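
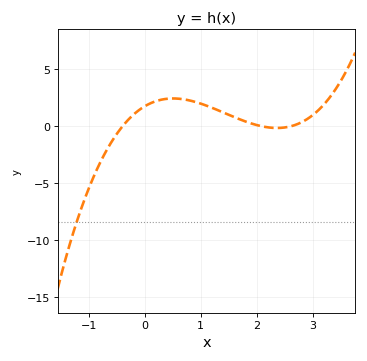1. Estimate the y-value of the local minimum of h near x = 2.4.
-0.14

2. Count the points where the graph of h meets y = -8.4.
1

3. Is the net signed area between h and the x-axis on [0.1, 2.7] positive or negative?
positive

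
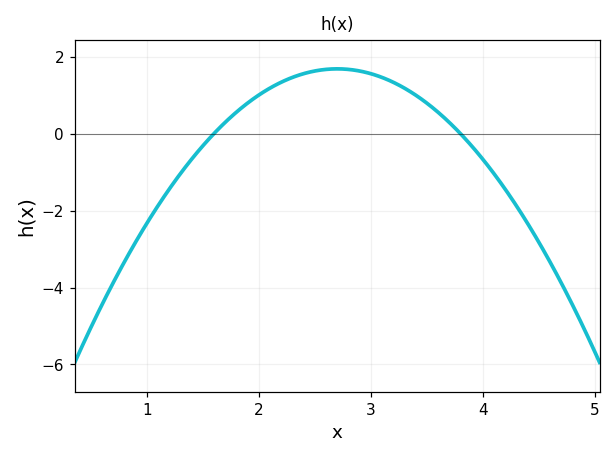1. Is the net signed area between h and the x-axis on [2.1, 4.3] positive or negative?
positive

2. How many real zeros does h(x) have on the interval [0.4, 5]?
2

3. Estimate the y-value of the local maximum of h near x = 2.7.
1.6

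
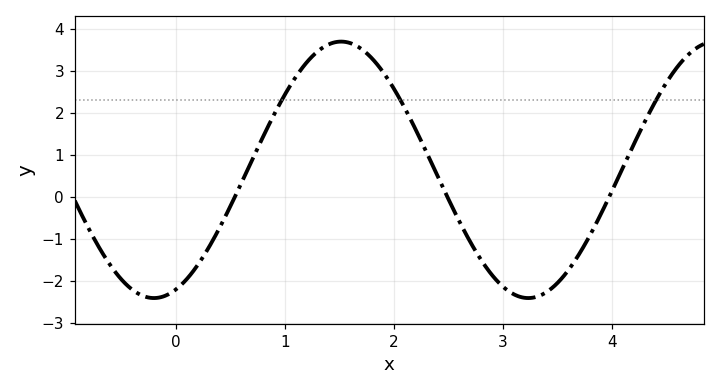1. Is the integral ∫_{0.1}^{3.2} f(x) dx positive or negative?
positive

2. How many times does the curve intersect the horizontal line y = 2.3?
3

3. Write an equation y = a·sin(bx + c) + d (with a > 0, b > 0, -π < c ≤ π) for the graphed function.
y = 3.05sin(1.83x - 1.2) + 0.64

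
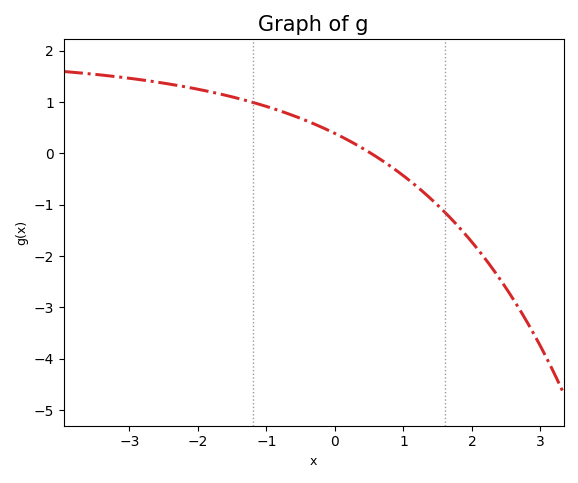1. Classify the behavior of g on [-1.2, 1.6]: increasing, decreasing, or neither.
decreasing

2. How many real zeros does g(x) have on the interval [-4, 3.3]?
1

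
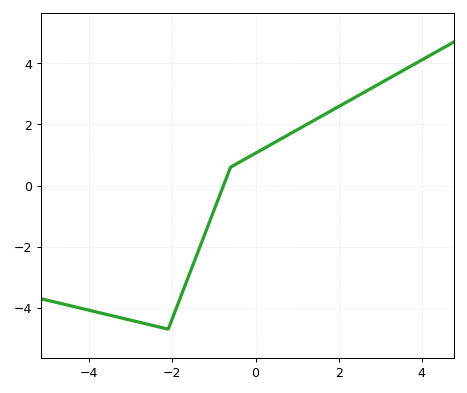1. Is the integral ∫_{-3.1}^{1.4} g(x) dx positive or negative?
negative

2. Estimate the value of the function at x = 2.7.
3.12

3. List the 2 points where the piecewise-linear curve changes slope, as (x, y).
(-2.1, -4.7); (-0.6, 0.6)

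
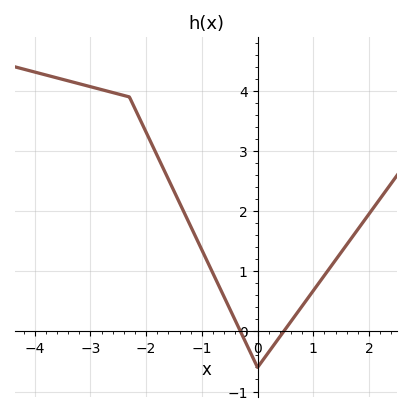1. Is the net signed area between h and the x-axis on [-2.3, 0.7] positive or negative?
positive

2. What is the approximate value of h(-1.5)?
2.3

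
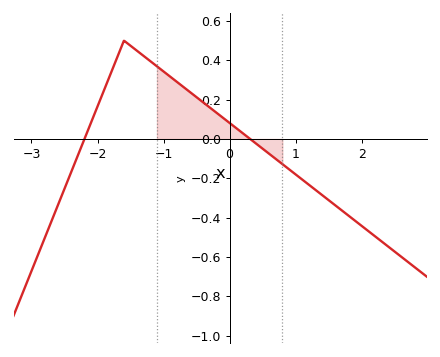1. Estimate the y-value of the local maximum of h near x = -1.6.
0.5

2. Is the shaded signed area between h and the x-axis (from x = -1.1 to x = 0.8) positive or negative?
positive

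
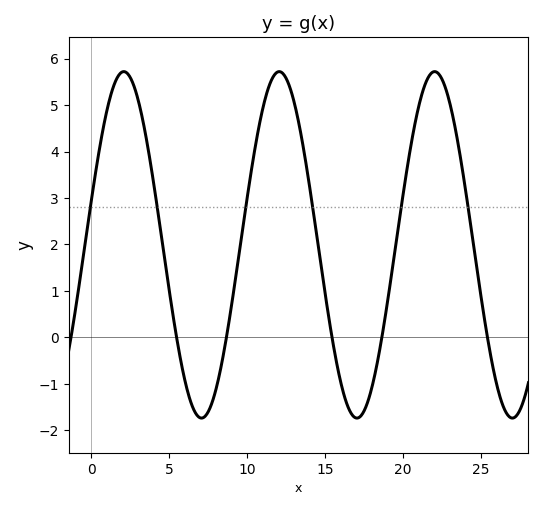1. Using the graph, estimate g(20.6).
4.31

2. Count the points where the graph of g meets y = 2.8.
6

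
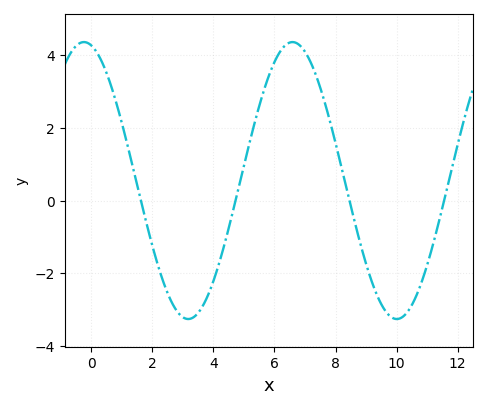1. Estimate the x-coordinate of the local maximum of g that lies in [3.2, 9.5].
6.59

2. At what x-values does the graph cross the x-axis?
1.63, 4.73, 8.46, 11.6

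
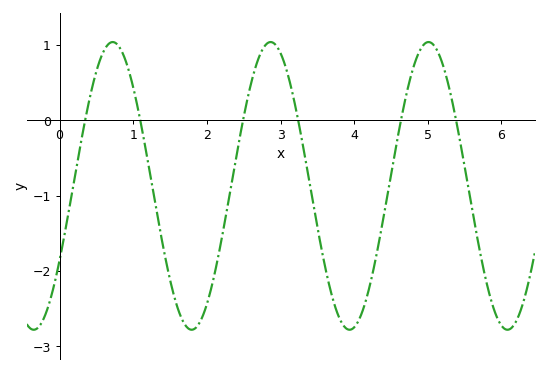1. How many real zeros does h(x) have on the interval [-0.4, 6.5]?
6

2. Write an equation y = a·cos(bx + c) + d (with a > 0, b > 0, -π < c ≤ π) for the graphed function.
y = 1.91cos(2.93x - 2.11) - 0.87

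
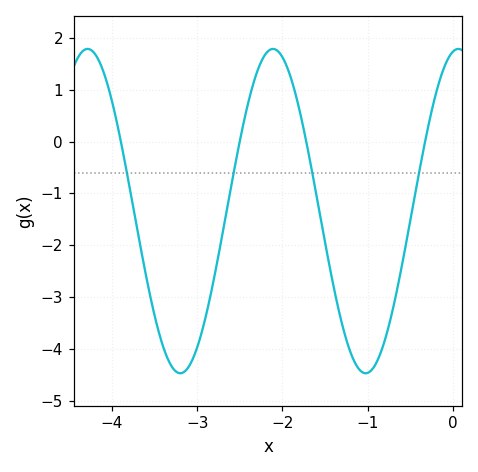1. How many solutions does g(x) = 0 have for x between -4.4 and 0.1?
4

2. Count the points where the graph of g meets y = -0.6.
4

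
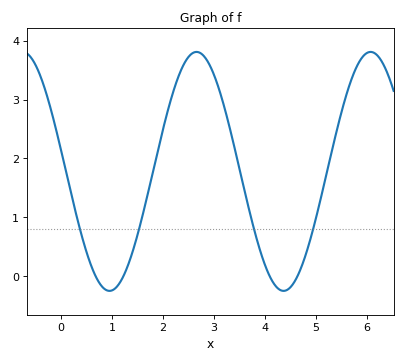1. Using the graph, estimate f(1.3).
0.2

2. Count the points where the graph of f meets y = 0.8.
4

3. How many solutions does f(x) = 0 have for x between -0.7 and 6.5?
4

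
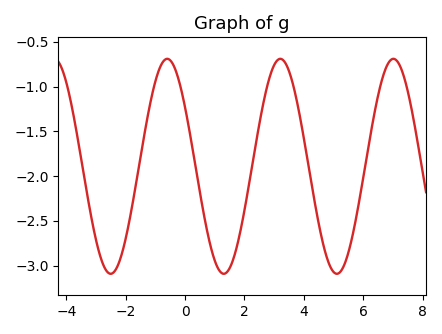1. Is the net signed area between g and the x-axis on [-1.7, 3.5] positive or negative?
negative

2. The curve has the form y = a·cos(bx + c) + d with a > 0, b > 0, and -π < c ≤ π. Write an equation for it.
y = 1.2cos(1.65x + 0.99) - 1.89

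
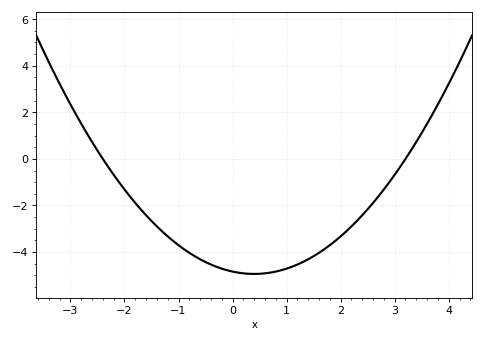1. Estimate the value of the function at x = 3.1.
-0.347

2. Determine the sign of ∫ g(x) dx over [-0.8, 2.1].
negative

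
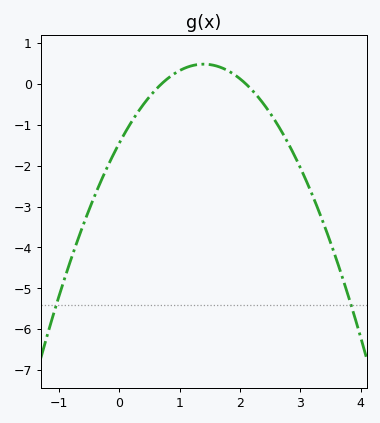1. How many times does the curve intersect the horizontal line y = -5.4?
2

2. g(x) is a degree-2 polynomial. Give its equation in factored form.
y = -0.99(x - 0.7)(x - 2.1)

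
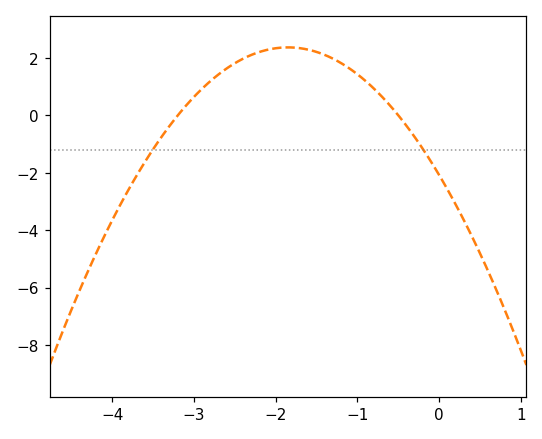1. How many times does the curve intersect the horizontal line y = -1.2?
2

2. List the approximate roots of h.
-3.2, -0.5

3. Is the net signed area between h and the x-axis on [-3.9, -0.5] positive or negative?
positive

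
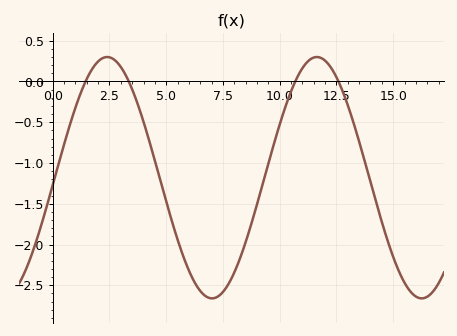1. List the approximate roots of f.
1.45, 3.35, 10.7, 12.6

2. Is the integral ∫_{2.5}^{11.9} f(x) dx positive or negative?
negative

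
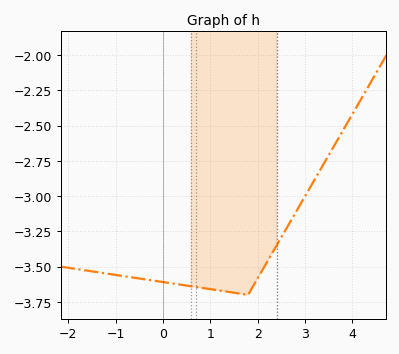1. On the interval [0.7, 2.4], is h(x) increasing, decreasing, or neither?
neither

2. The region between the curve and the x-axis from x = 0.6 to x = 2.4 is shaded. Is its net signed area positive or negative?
negative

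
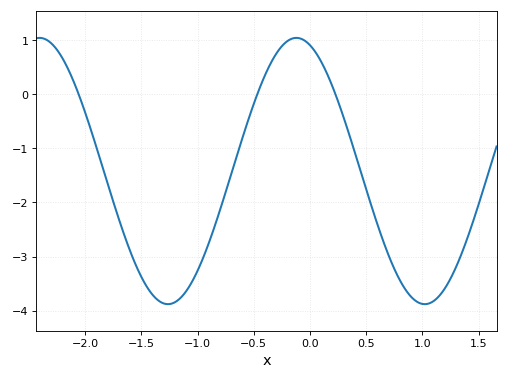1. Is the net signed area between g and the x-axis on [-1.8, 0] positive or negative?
negative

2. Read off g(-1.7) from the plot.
-2.3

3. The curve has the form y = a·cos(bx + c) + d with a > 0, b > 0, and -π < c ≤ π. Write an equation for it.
y = 2.46cos(2.8x + 0.33) - 1.42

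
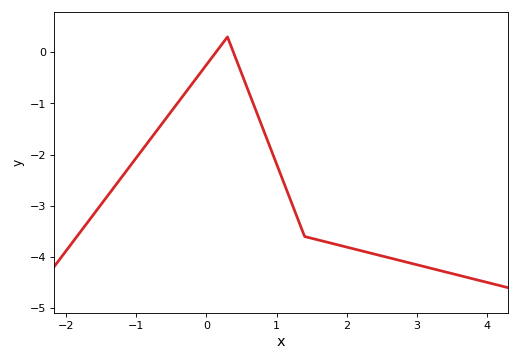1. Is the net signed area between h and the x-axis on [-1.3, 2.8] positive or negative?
negative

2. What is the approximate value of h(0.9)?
-1.8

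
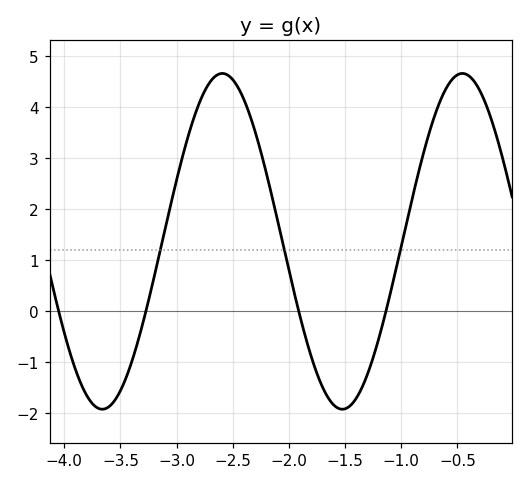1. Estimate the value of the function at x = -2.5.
4.54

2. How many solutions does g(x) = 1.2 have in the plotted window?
3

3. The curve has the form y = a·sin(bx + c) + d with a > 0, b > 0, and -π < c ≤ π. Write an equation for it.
y = 3.29sin(2.94x + 2.91) + 1.37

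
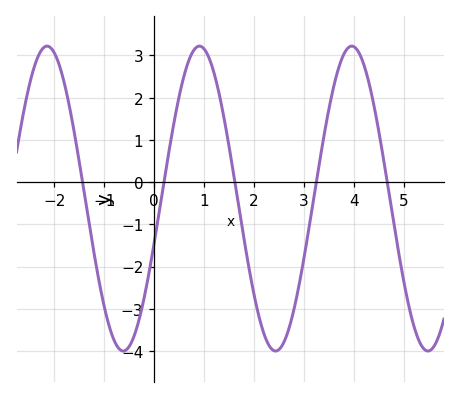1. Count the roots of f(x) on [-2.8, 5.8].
5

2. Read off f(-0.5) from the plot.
-3.9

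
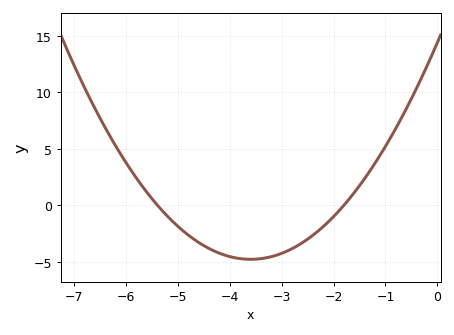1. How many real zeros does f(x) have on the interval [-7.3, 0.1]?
2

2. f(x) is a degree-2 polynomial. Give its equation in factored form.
y = 1.48(x + 5.4)(x + 1.8)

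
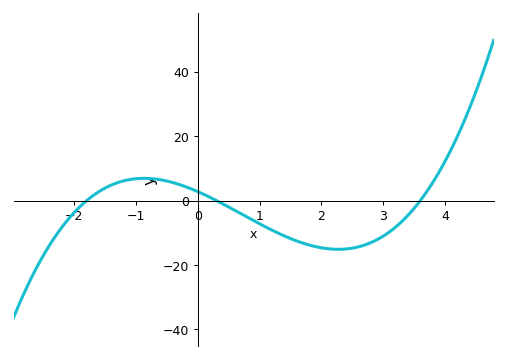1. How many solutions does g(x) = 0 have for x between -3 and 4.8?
3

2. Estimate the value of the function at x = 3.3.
-6.52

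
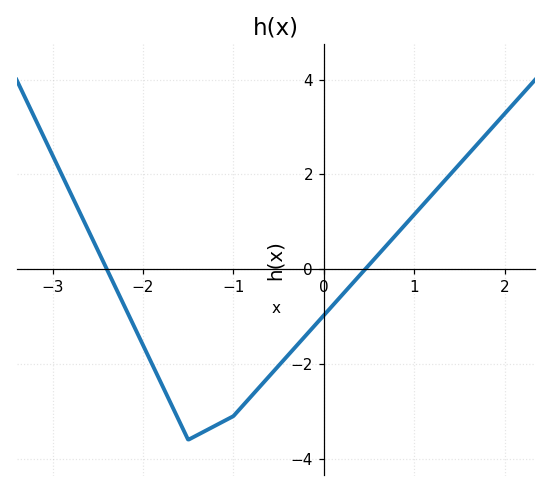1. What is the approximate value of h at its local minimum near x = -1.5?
-3.6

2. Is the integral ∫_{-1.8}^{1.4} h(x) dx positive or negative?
negative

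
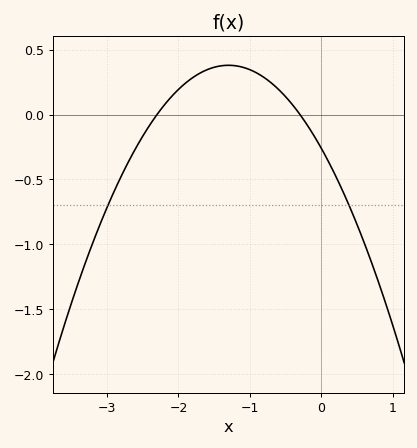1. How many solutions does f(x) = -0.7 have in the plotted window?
2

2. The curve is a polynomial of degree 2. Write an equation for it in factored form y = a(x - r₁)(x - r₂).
y = -0.38(x + 2.3)(x + 0.3)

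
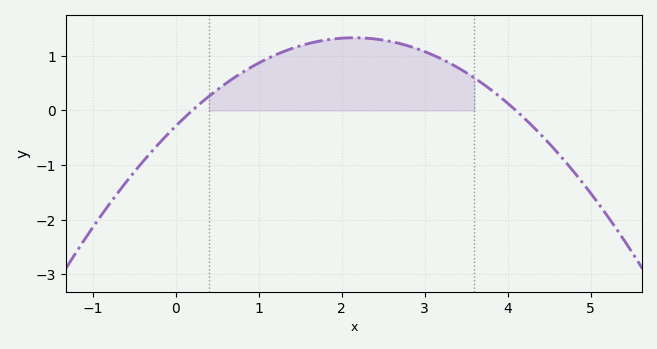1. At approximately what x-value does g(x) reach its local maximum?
2.15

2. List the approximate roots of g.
0.2, 4.1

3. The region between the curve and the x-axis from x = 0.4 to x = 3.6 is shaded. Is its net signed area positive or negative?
positive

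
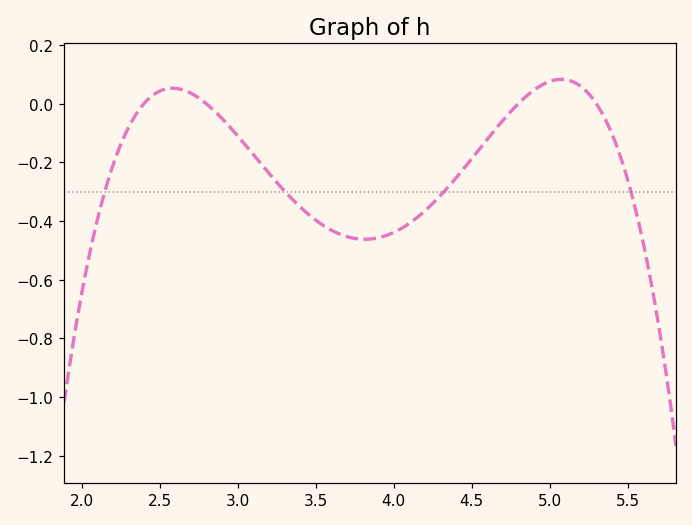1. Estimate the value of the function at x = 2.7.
0.04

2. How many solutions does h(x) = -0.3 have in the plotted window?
4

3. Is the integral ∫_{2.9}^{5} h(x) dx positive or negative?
negative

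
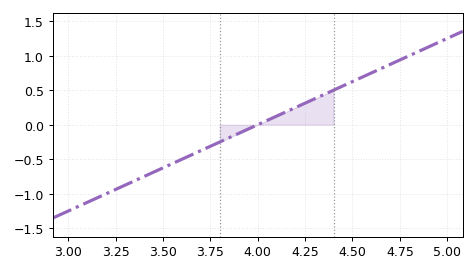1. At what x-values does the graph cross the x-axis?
4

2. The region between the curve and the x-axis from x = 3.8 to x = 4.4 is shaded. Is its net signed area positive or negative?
positive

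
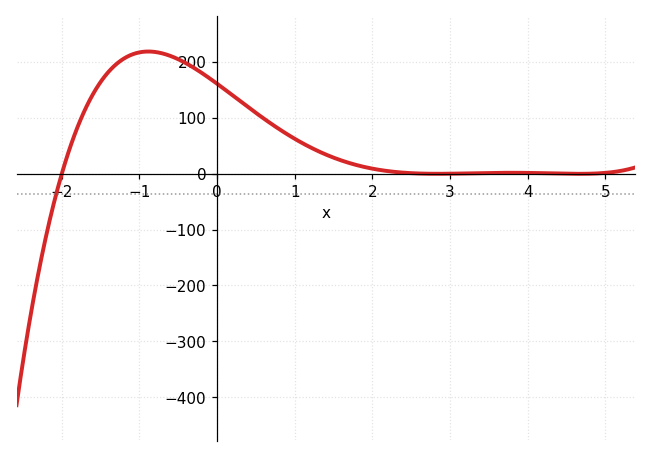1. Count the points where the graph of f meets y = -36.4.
1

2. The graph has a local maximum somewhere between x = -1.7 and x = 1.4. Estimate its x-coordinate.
-0.8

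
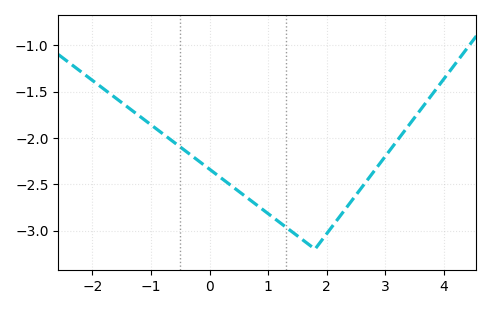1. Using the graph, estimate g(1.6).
-3.1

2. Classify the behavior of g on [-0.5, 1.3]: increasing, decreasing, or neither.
decreasing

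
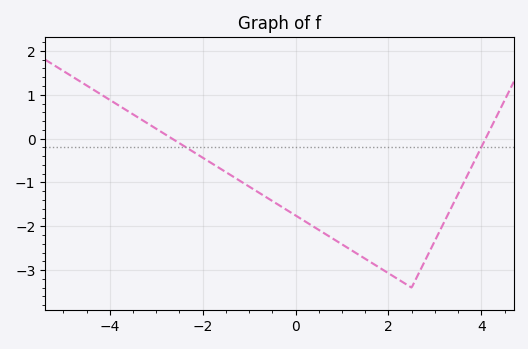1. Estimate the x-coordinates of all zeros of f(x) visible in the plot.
-2.66, 4.09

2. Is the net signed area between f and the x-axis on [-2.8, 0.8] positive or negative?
negative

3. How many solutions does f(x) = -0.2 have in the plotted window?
2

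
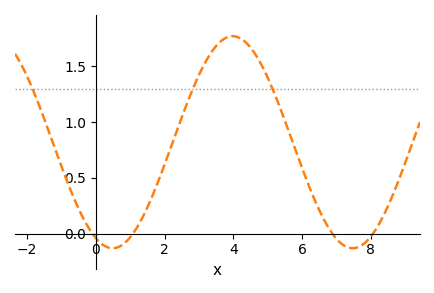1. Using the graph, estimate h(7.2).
-0.102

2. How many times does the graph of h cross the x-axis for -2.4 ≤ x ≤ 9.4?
4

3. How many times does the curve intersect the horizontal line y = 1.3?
3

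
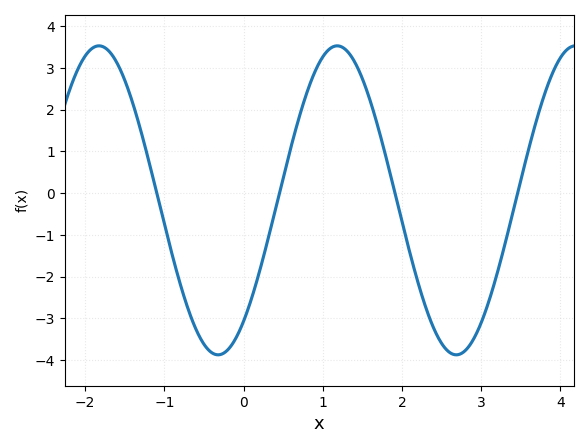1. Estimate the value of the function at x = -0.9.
-1.5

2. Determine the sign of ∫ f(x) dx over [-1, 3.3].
negative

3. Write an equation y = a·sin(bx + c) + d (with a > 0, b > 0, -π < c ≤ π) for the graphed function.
y = 3.7sin(2.1x - 0.9) - 0.17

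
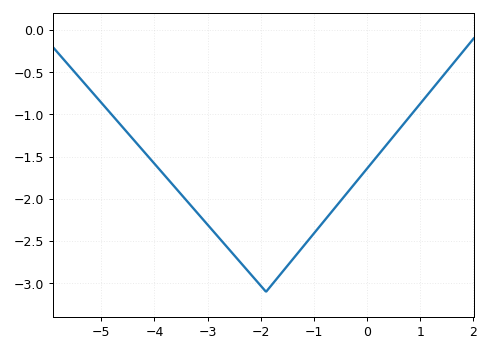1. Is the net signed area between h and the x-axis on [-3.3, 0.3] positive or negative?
negative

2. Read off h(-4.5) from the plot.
-1.22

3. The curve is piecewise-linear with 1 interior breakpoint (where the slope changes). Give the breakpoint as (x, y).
(-1.9, -3.1)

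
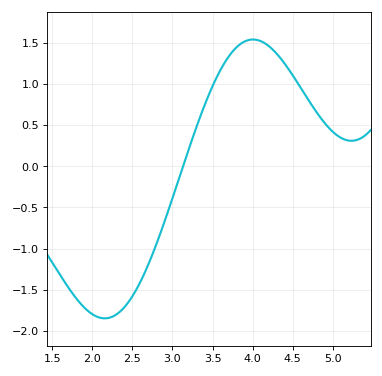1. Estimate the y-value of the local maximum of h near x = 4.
1.55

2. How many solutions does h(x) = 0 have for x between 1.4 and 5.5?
1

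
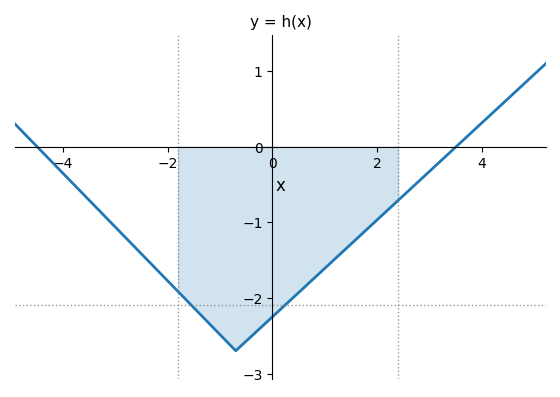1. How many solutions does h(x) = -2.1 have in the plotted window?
2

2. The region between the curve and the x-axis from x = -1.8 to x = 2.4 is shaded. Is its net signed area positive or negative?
negative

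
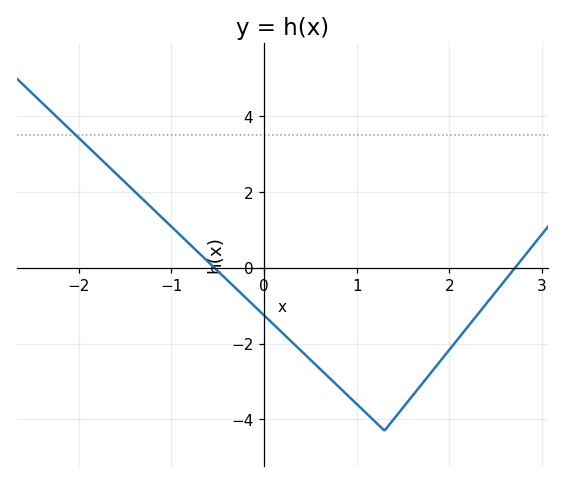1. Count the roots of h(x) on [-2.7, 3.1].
2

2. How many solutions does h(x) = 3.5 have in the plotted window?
1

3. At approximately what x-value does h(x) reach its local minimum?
1.3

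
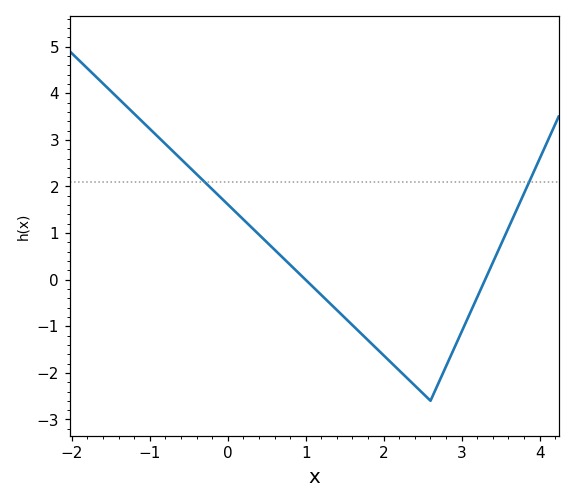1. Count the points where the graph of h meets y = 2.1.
2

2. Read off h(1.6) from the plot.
-1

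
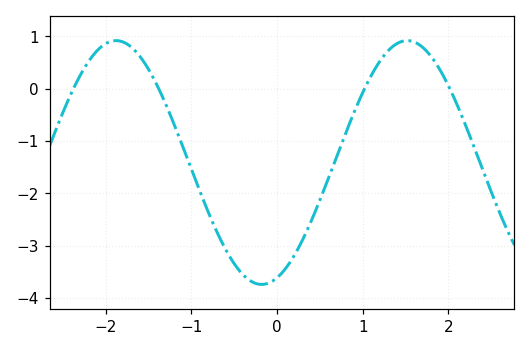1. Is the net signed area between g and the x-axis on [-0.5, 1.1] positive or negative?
negative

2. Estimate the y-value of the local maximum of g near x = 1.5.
0.92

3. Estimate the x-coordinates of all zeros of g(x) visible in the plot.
-2.38, -1.38, 1.02, 2.02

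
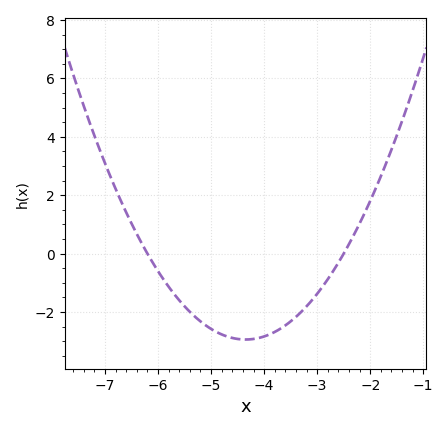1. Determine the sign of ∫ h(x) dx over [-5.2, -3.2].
negative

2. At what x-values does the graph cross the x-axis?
-6.2, -2.5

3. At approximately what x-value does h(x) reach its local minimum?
-4.3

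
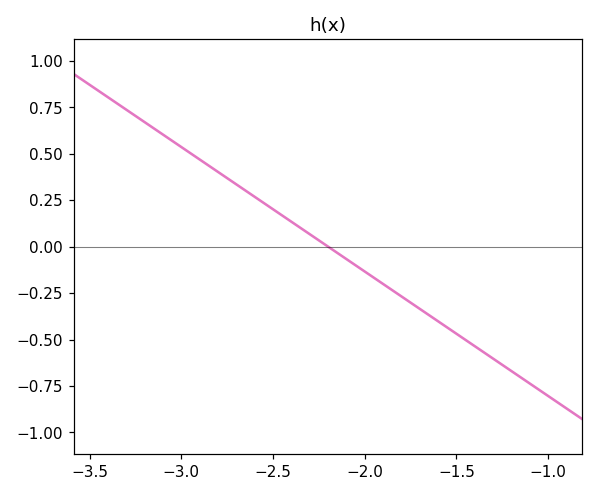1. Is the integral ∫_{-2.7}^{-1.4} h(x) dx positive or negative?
negative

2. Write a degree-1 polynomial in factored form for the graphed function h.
y = -0.67(x + 2.2)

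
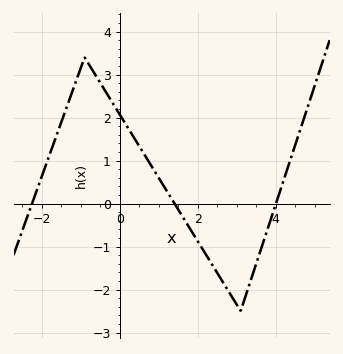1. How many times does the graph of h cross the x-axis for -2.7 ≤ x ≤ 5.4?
3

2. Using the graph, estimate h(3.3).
-1.9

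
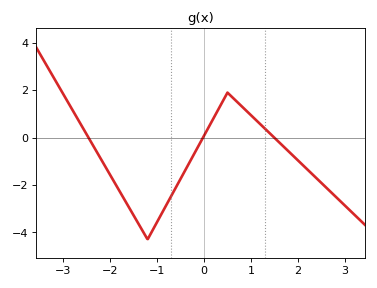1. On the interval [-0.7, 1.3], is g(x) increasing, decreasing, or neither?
neither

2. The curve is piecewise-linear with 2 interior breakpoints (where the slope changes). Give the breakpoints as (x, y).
(-1.2, -4.3); (0.5, 1.9)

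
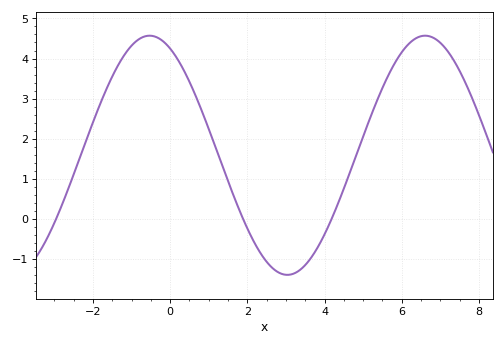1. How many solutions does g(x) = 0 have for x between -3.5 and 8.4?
3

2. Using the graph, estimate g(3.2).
-1.36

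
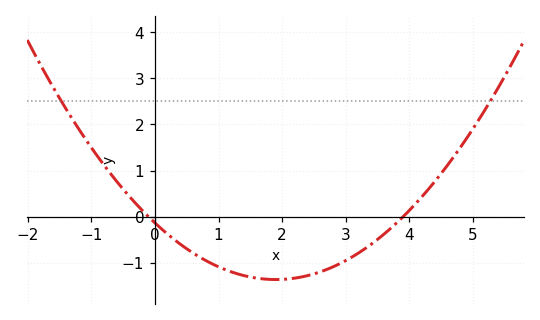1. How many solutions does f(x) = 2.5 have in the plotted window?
2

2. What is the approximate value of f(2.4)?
-1.3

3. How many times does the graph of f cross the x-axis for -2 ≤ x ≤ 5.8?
2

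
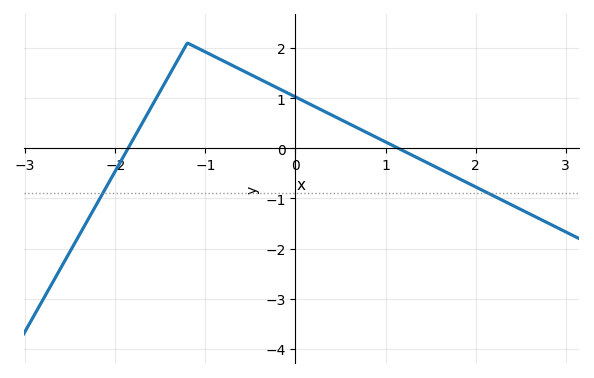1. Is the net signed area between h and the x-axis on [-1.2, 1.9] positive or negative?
positive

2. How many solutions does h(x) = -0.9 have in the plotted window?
2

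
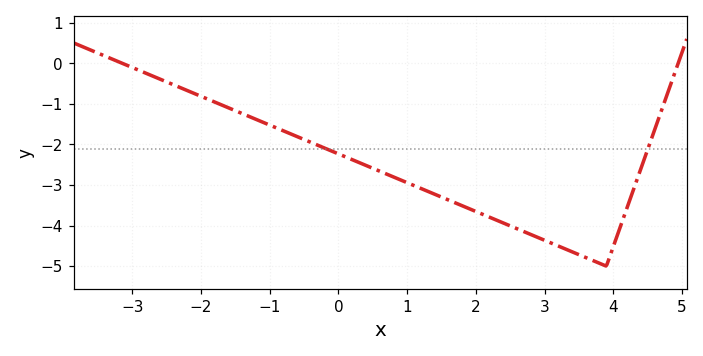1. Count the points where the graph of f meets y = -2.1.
2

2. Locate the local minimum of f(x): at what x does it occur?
3.9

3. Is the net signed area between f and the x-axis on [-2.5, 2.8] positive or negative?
negative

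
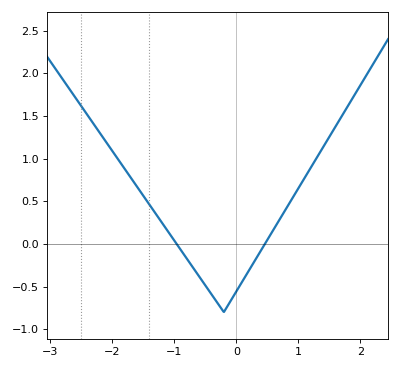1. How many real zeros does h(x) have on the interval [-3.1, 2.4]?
2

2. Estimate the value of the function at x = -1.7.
0.8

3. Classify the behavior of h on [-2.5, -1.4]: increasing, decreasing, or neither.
decreasing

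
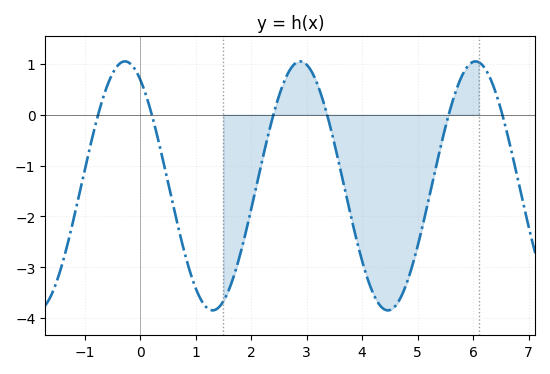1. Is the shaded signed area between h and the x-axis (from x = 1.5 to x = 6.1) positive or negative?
negative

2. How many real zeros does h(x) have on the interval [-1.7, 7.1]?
6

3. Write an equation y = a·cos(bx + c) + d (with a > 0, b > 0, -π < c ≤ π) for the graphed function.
y = 2.45cos(1.99x + 0.54) - 1.4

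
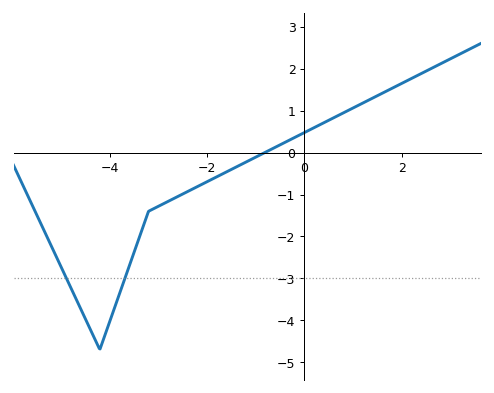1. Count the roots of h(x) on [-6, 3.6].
1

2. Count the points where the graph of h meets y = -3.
2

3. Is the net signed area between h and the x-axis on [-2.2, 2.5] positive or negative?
positive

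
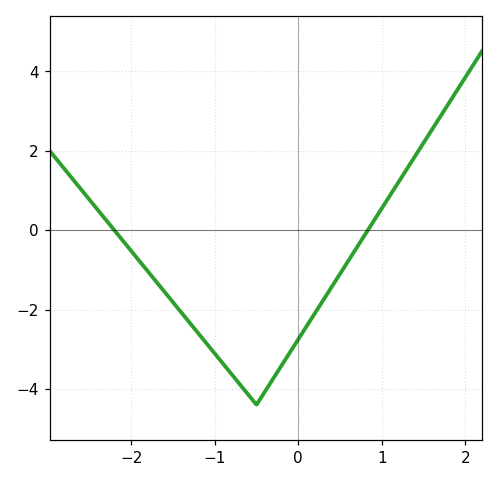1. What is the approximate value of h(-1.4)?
-2.08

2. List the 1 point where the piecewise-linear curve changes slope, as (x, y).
(-0.5, -4.4)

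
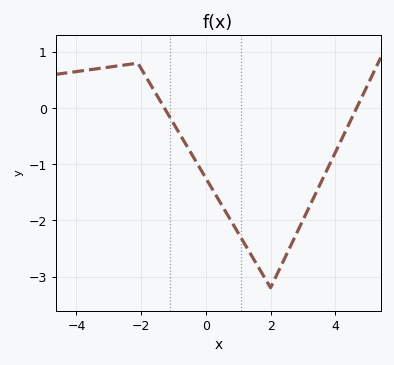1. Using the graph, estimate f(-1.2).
-0.1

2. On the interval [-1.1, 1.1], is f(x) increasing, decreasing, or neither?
decreasing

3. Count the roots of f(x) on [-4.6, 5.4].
2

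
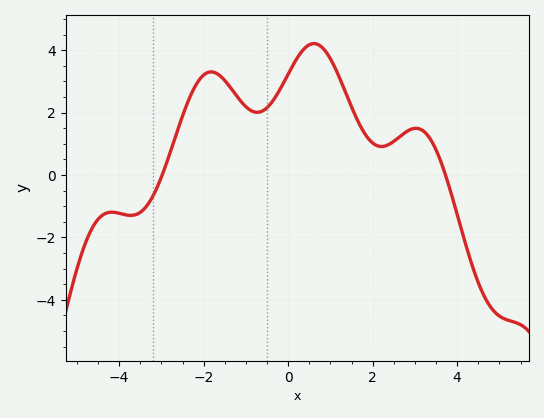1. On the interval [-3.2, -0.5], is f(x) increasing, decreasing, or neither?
neither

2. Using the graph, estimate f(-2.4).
2.2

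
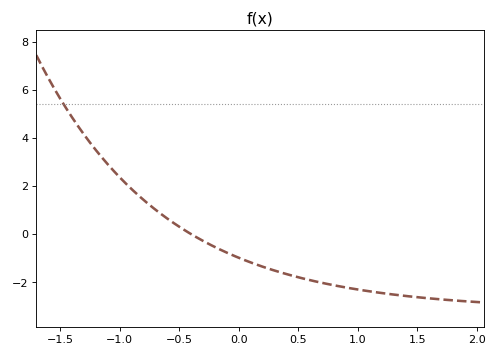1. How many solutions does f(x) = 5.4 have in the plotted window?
1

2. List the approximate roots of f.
-0.4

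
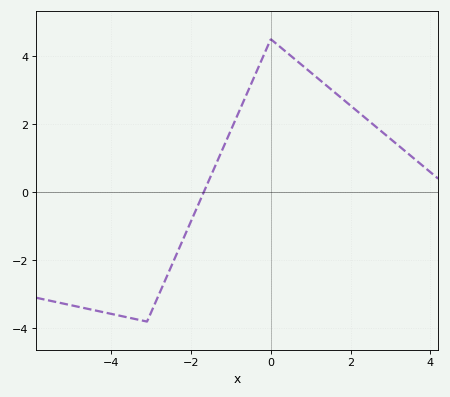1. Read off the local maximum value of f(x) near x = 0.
4.5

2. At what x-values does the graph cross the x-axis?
-1.68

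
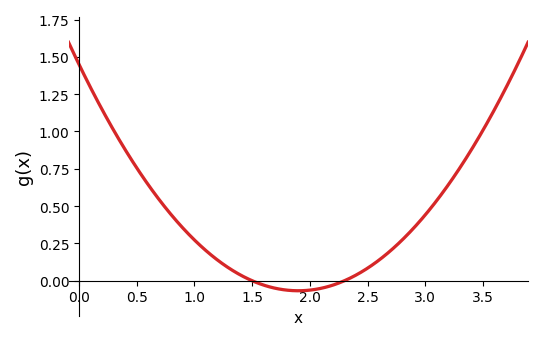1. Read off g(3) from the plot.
0.441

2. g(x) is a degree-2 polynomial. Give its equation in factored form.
y = 0.42(x - 1.5)(x - 2.3)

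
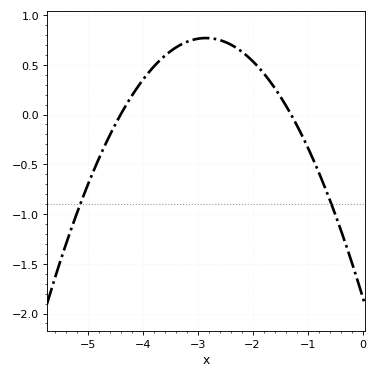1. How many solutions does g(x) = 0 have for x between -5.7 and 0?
2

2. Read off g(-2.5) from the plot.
0.73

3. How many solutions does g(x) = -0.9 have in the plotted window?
2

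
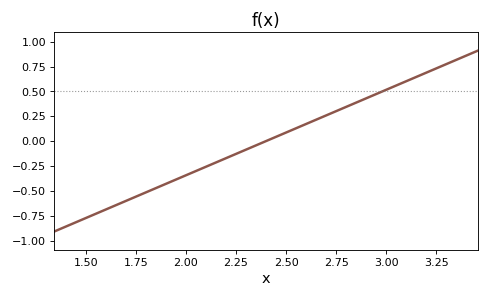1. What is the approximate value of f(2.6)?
0.172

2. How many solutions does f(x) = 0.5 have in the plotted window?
1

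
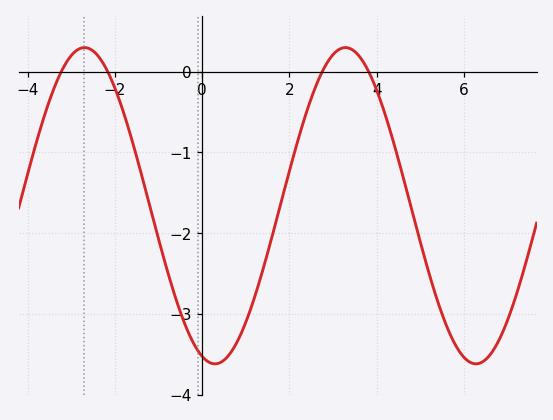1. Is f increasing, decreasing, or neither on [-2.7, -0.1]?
decreasing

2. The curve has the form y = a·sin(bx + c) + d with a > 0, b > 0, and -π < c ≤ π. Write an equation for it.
y = 1.96sin(1.05x - 1.88) - 1.66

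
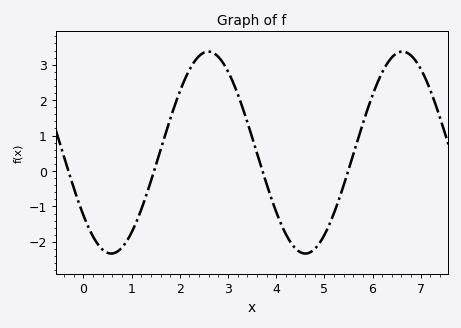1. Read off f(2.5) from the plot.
3.34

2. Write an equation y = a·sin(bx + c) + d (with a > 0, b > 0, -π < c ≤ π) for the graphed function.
y = 2.85sin(1.56x - 2.47) + 0.52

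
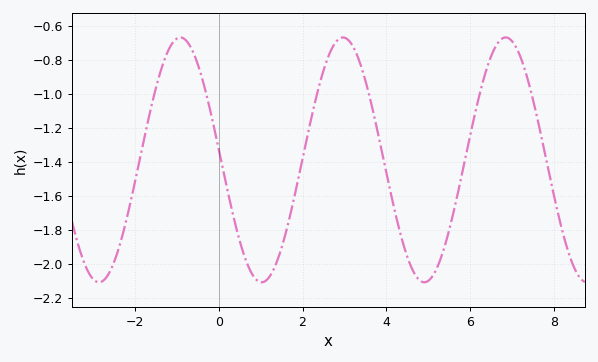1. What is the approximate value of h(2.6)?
-0.792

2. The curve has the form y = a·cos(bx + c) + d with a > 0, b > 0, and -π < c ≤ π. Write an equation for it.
y = 0.72cos(1.62x + 1.48) - 1.39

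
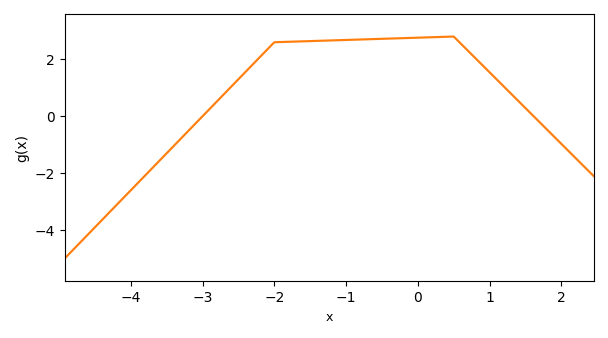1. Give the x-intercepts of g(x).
-3, 1.6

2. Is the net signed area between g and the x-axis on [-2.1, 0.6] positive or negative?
positive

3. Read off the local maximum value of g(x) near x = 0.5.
2.8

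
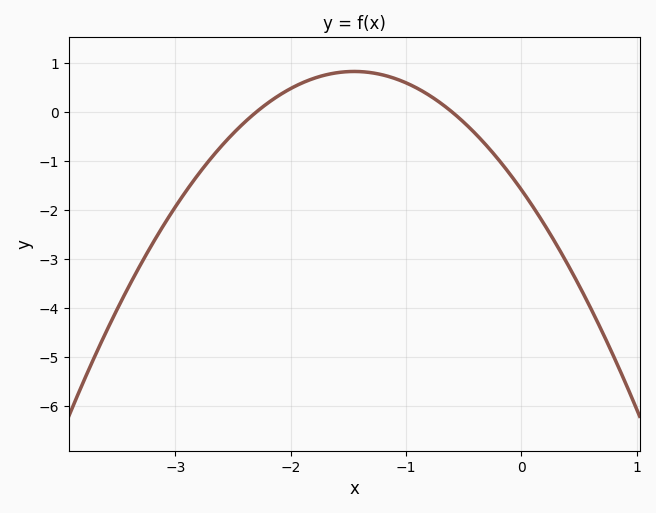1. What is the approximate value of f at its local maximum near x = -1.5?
0.8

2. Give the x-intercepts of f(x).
-2.3, -0.6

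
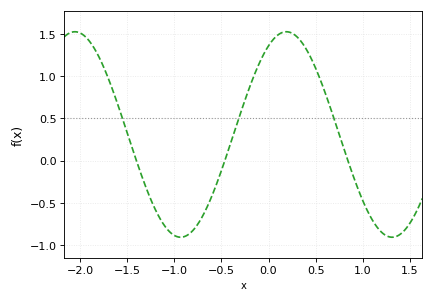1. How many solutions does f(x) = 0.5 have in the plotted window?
3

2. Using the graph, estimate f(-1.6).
0.667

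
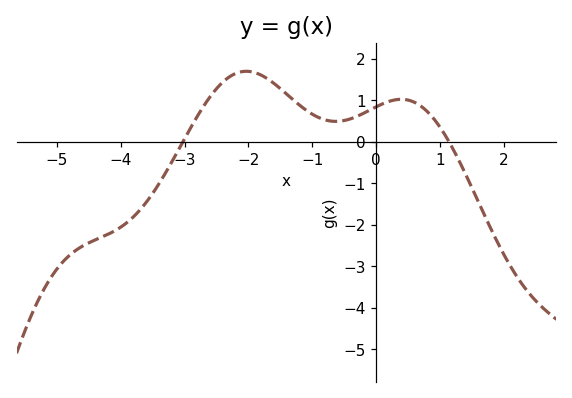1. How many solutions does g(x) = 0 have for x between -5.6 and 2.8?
2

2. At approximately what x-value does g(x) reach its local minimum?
-0.632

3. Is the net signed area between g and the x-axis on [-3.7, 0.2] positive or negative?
positive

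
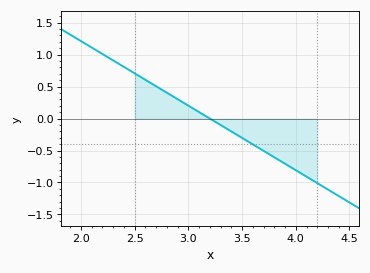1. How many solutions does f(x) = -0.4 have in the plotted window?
1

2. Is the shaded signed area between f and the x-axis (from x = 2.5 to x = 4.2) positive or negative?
negative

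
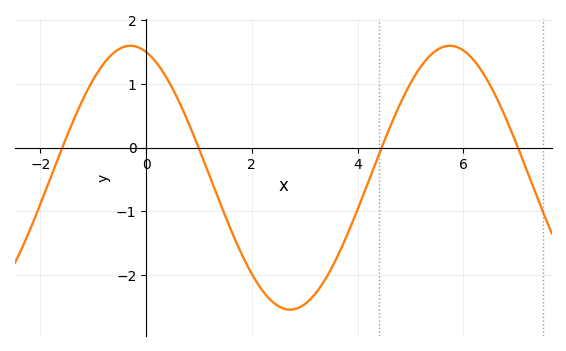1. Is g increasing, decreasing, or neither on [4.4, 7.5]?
neither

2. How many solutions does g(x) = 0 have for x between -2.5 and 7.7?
4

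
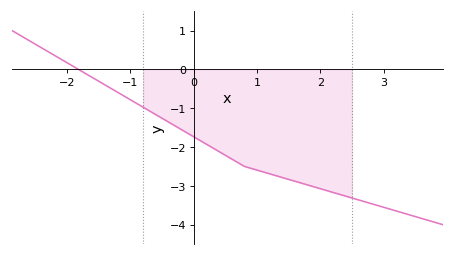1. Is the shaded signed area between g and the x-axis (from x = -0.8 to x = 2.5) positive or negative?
negative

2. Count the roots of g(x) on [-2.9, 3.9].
1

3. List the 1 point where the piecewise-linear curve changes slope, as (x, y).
(0.8, -2.5)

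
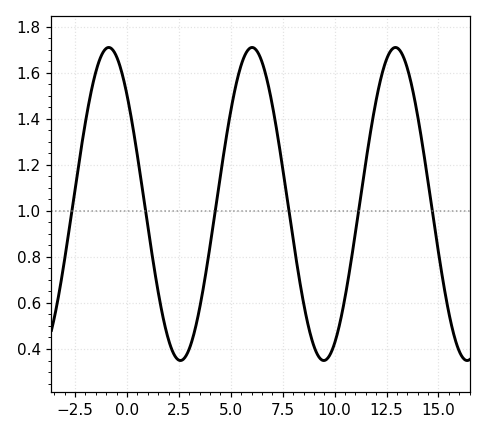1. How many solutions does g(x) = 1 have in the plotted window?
6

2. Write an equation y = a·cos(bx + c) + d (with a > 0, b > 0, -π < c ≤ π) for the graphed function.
y = 0.68cos(0.91x + 0.802) + 1.03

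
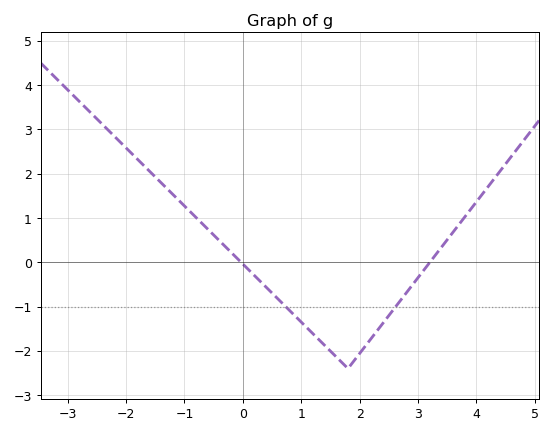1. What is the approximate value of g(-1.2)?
1.53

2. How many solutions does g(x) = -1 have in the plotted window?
2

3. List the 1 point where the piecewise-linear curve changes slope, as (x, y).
(1.8, -2.4)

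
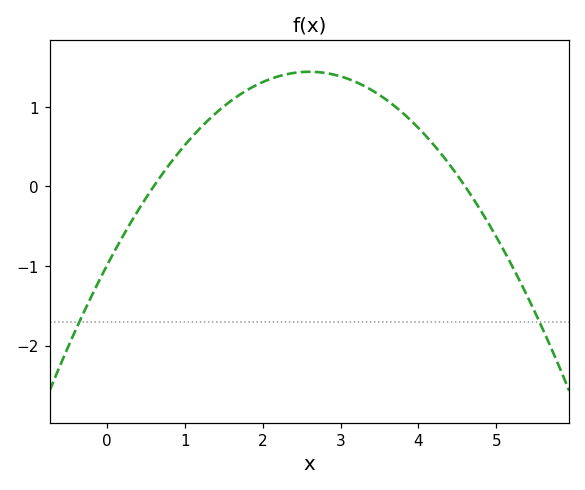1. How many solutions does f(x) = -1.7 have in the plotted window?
2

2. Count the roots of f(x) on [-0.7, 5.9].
2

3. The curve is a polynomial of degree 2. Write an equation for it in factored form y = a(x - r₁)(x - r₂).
y = -0.36(x - 0.6)(x - 4.6)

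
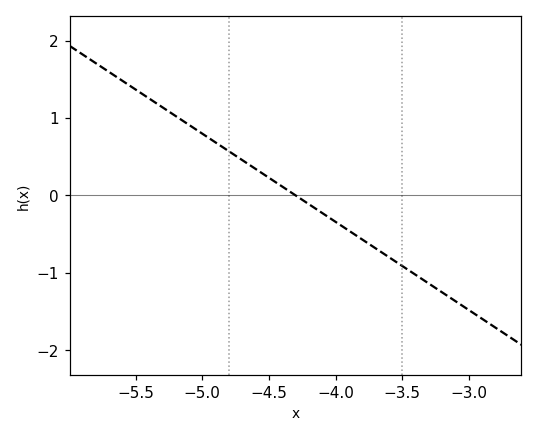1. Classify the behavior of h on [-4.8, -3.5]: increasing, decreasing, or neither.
decreasing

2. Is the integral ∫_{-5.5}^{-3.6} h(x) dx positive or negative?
positive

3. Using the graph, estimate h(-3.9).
-0.456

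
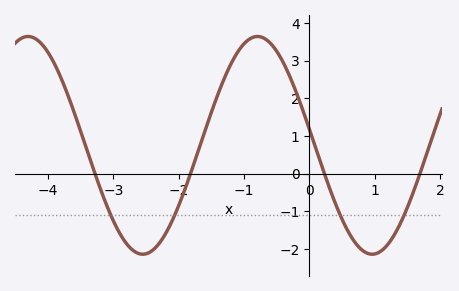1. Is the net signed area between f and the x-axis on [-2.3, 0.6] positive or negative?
positive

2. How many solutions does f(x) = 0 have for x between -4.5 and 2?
4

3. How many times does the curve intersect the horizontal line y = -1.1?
4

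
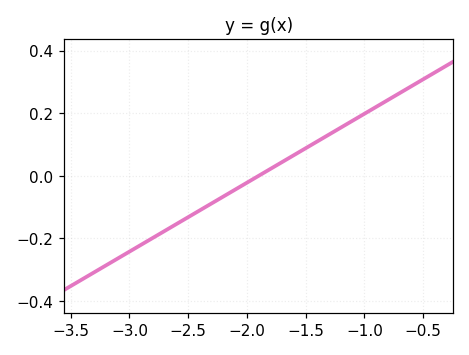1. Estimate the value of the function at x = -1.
0.2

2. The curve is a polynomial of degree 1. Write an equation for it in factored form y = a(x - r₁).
y = 0.22(x + 1.9)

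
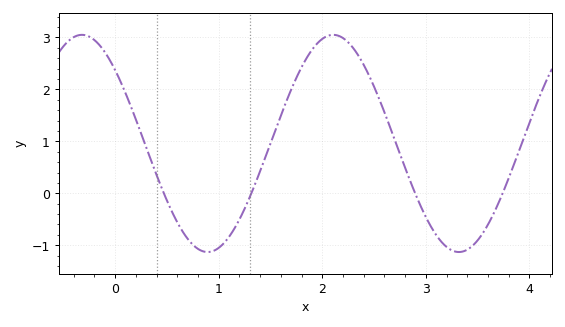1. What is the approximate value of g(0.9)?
-1.13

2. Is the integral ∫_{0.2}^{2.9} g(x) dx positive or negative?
positive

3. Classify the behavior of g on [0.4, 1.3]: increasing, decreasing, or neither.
neither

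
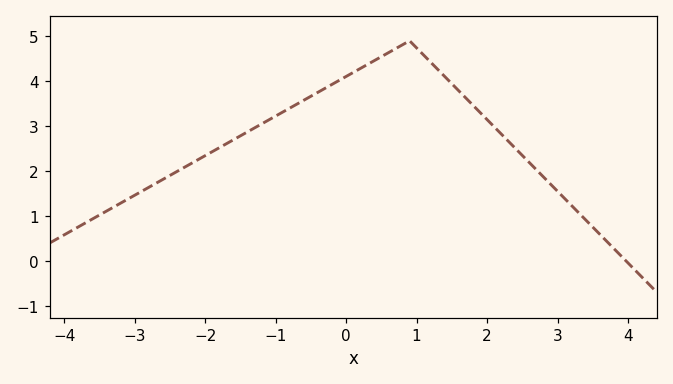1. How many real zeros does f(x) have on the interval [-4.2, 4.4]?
1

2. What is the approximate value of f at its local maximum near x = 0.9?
4.9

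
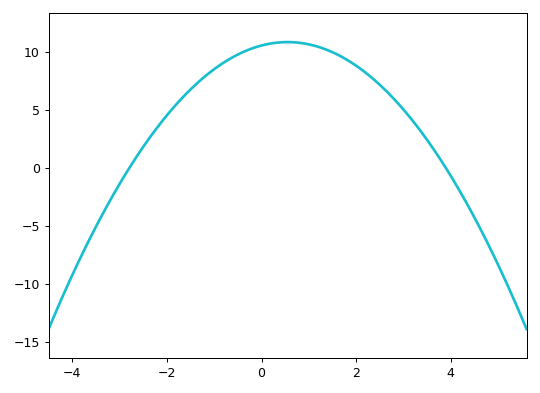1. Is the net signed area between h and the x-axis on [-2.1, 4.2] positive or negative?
positive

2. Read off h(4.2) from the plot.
-2.04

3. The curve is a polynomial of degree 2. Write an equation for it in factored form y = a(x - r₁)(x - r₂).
y = -0.97(x + 2.8)(x - 3.9)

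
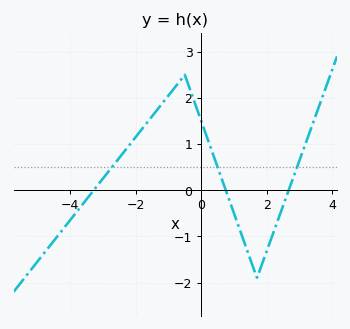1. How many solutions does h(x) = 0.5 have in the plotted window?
3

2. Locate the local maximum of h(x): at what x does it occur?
-0.499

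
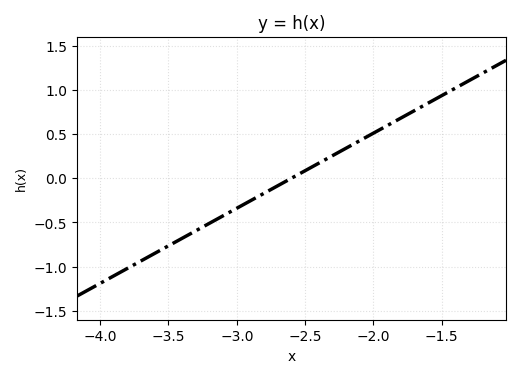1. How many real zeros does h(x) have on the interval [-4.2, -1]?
1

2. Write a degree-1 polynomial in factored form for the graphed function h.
y = 0.85(x + 2.6)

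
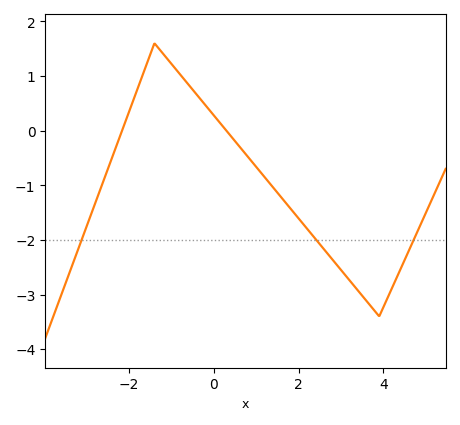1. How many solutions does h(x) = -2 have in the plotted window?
3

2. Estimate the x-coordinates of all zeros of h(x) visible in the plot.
-2.2, 0.2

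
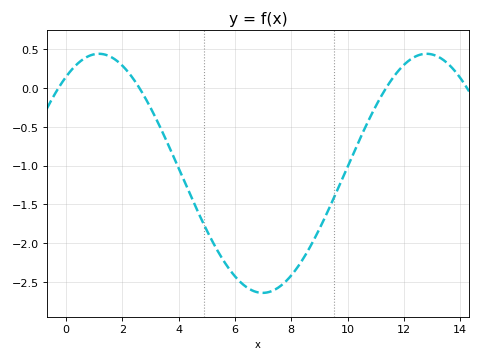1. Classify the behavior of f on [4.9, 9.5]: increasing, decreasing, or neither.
neither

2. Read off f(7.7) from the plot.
-2.53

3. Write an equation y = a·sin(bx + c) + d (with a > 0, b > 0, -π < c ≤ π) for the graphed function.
y = 1.54sin(0.54x + 0.94) - 1.1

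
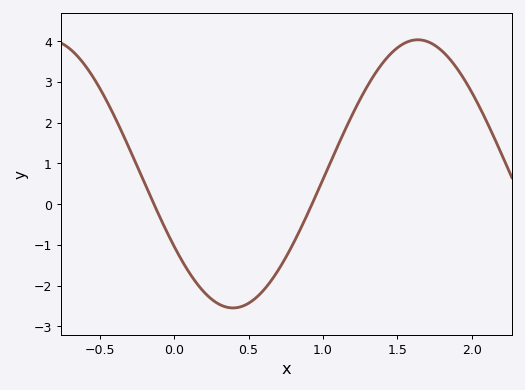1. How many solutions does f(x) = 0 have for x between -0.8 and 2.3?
2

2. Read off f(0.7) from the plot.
-1.6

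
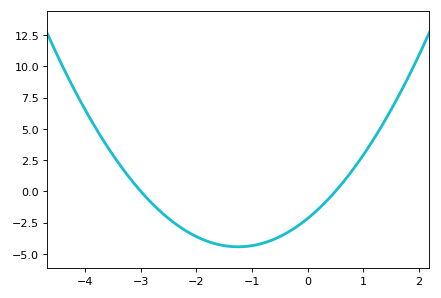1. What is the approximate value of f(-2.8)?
-0.957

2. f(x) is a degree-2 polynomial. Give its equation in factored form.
y = 1.45(x + 3)(x - 0.5)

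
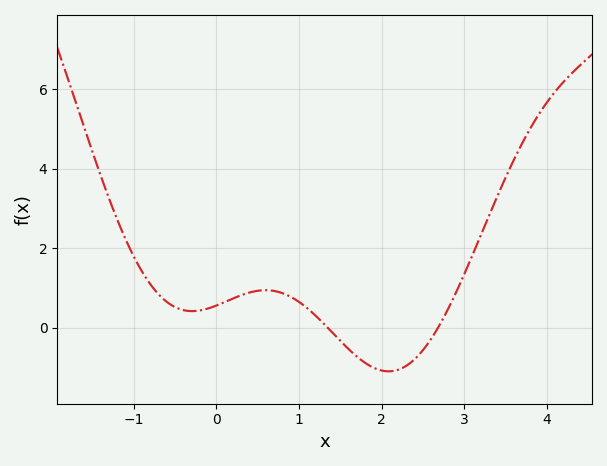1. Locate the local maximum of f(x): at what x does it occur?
0.6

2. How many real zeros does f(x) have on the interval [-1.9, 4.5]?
2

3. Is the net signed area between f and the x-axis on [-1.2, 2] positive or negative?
positive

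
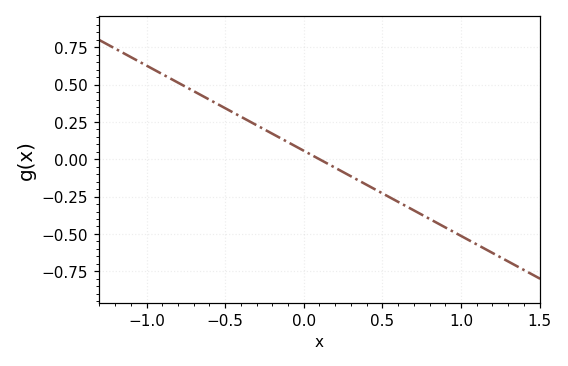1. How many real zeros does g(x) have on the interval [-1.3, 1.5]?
1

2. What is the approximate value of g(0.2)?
-0.06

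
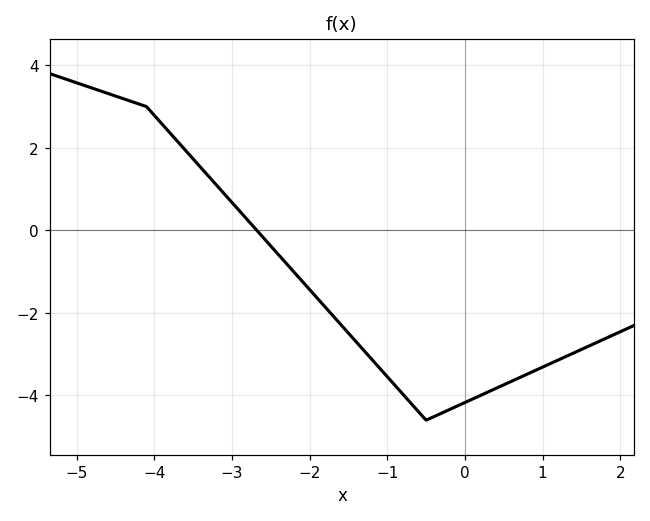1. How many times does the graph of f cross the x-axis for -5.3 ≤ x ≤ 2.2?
1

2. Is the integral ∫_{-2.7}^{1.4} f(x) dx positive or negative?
negative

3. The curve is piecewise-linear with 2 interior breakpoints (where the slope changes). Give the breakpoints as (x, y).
(-4.1, 3); (-0.5, -4.6)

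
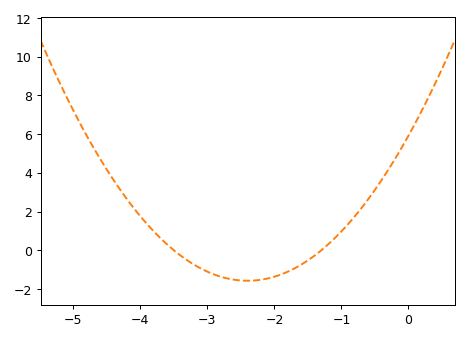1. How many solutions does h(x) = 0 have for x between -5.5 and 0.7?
2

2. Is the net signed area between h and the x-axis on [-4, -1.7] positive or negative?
negative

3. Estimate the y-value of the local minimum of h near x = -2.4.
-1.57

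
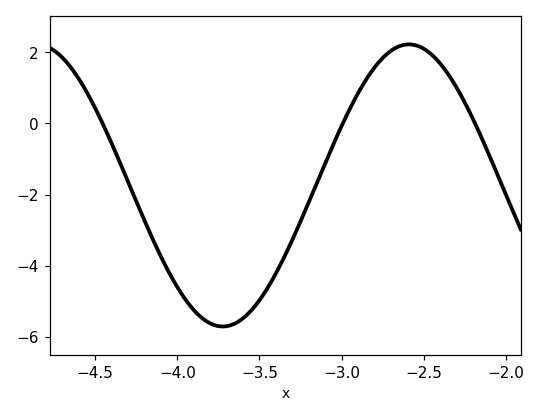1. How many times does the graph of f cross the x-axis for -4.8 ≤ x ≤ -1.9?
3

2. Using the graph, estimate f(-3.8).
-5.6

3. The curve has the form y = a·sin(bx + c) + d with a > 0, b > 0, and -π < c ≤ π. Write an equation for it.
y = 3.96sin(2.8x + 2.5) - 1.74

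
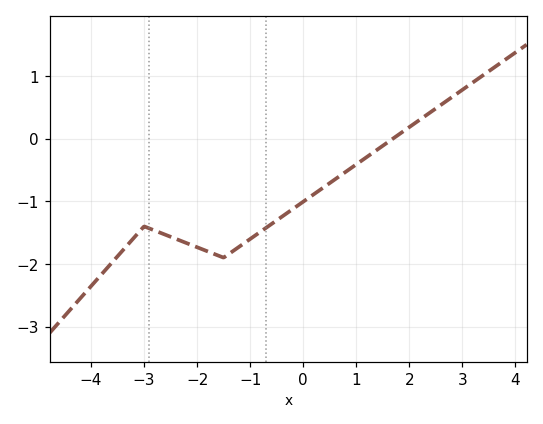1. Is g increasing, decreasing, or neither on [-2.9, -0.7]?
neither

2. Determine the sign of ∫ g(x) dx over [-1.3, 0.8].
negative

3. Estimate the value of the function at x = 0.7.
-0.591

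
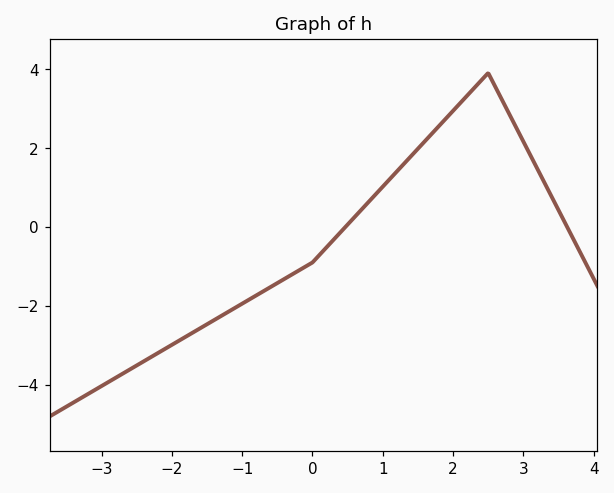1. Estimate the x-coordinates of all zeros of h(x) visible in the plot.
0.4, 3.6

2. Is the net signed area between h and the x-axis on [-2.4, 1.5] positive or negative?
negative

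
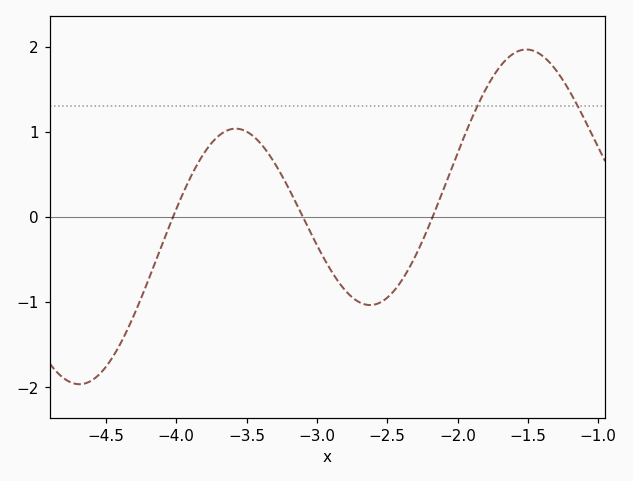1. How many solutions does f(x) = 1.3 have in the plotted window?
2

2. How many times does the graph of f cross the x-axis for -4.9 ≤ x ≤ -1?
3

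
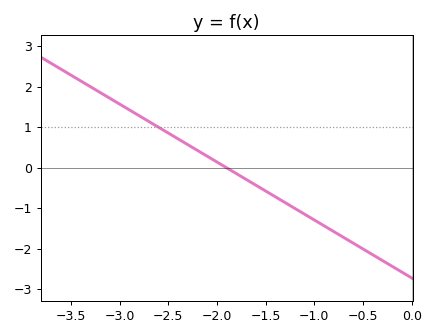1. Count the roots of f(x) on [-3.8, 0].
1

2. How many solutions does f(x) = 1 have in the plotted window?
1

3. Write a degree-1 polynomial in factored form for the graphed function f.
y = -1.43(x + 1.9)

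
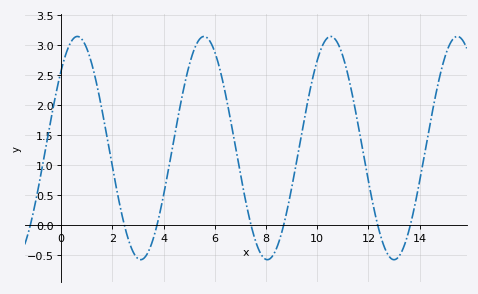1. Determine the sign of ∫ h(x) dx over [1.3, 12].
positive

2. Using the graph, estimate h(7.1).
0.65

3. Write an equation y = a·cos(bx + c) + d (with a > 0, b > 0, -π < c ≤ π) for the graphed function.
y = 1.86cos(1.3x - 0.8) + 1.29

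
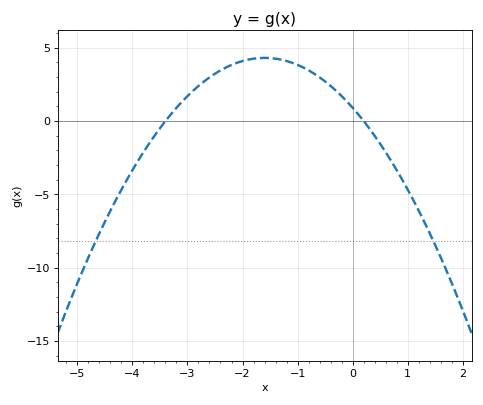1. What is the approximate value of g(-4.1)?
-4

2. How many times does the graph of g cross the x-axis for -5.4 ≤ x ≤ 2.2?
2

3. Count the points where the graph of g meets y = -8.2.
2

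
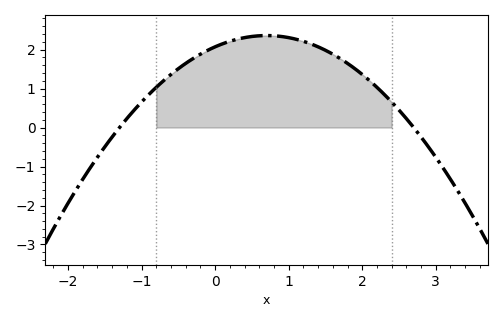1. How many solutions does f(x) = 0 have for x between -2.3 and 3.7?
2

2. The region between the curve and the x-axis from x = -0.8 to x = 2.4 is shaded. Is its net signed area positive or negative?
positive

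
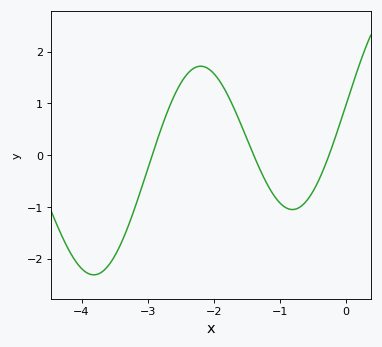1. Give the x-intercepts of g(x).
-2.9, -1.4, -0.3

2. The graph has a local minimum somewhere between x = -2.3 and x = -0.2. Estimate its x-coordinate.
-0.8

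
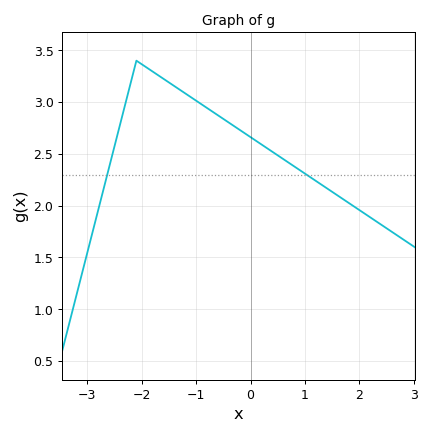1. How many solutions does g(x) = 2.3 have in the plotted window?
2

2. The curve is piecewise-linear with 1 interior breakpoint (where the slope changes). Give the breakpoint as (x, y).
(-2.1, 3.4)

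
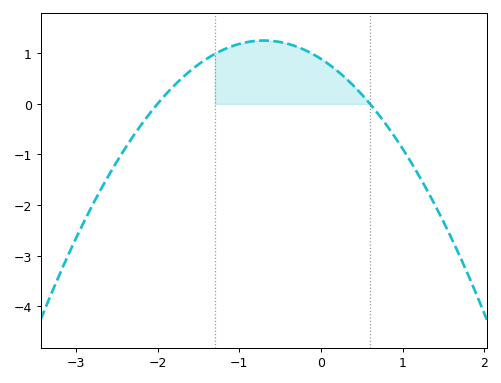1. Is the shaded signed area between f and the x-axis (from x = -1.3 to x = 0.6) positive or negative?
positive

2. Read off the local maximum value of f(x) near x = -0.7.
1.3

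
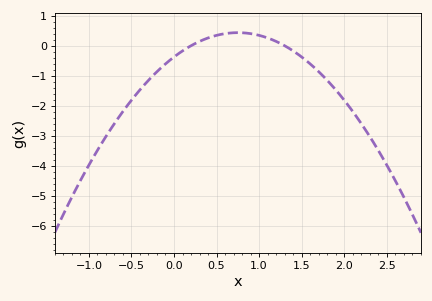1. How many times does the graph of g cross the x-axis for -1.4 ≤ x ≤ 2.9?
2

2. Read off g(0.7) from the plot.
0.432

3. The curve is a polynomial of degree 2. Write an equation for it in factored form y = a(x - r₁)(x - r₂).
y = -1.44(x - 0.2)(x - 1.3)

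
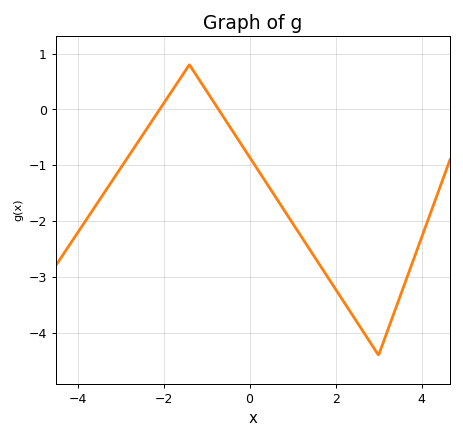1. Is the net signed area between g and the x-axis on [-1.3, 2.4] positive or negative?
negative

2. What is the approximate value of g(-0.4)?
-0.4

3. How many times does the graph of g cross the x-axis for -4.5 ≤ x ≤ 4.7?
2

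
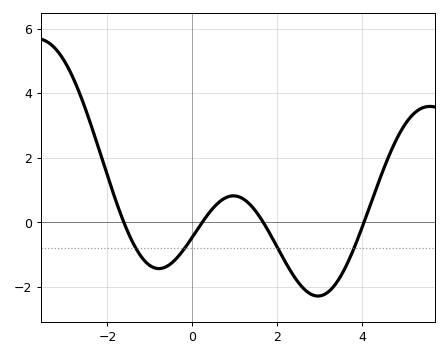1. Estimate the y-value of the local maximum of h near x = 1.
0.823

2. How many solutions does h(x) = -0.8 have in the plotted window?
4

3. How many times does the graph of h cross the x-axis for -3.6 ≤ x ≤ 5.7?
4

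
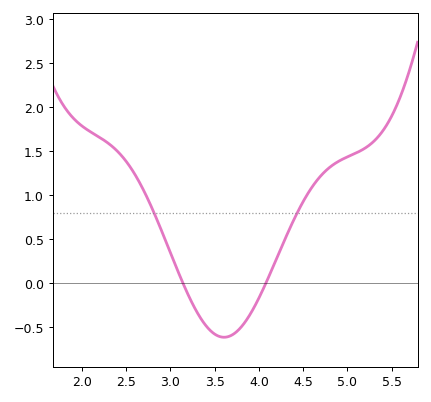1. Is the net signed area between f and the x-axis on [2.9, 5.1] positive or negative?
positive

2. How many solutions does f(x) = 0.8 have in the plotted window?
2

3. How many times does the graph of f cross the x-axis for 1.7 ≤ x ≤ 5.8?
2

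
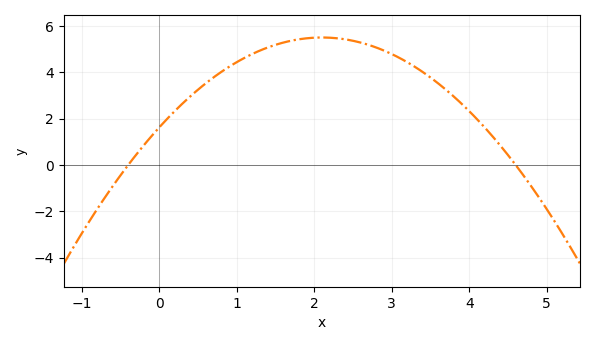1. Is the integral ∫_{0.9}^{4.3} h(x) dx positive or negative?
positive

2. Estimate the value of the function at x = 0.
1.62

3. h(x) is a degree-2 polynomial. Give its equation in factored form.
y = -0.88(x + 0.4)(x - 4.6)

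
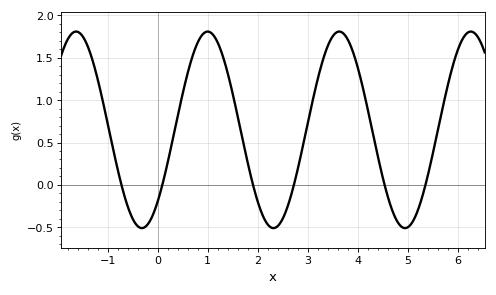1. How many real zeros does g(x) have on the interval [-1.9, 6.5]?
6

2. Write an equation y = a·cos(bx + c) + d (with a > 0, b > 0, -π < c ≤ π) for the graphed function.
y = 1.16cos(2.4x - 2.4) + 0.65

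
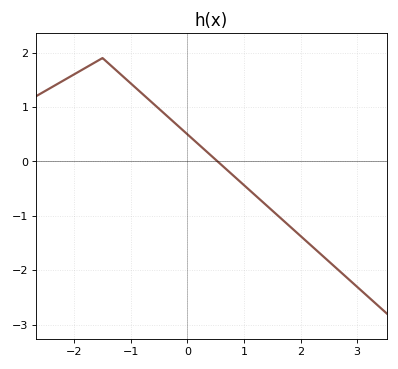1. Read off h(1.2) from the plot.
-0.6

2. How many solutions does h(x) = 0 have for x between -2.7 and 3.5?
1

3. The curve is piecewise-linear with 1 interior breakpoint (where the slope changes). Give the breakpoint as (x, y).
(-1.5, 1.9)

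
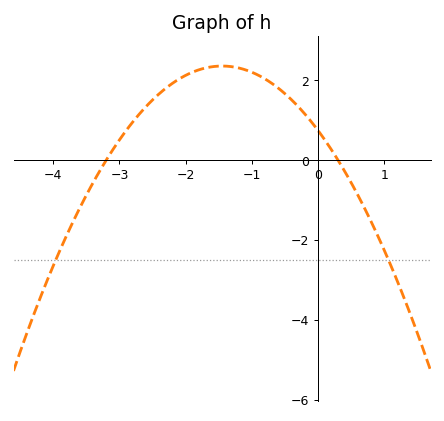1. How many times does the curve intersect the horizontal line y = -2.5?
2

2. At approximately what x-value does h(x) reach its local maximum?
-1.5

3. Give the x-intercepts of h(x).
-3.2, 0.3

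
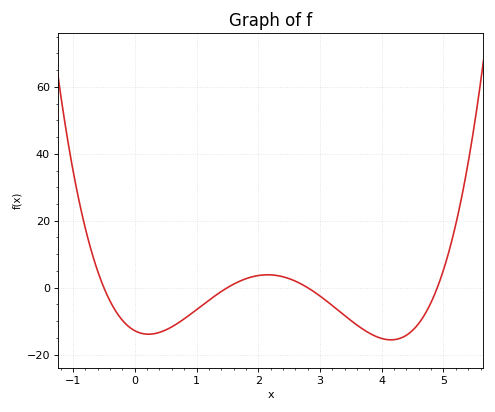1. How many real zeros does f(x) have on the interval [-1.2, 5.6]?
4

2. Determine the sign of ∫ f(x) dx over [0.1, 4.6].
negative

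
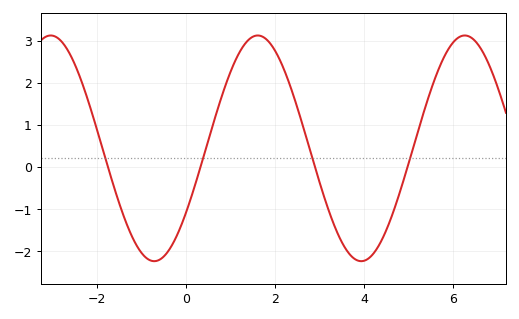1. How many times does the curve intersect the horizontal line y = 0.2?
4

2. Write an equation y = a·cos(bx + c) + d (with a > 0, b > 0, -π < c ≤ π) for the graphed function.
y = 2.68cos(1.35x - 2.17) + 0.44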